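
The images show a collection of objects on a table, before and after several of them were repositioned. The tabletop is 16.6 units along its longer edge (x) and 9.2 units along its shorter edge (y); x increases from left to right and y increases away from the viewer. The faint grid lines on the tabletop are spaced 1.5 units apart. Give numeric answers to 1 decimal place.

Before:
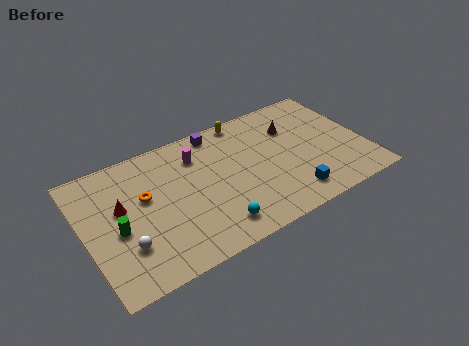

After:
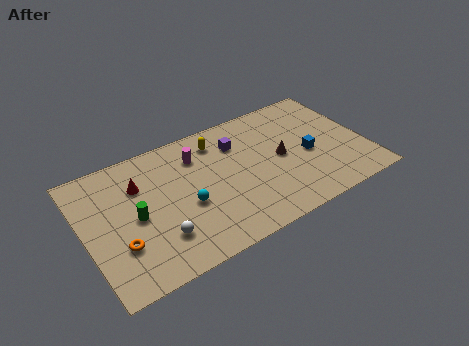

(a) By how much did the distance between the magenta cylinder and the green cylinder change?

-1.1

Before: roughly 5.9 units apart; after: 4.8. That's 1.1 units closer together.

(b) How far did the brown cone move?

2.1

The brown cone was near (12.6, 6.5) before and (11.6, 4.6) after, so it travelled √(1.0² + 1.9²) ≈ 2.1 units.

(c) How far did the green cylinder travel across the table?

1.2

The green cylinder moved from about (1.8, 4.0) to (2.9, 4.4), a distance of √(1.1² + 0.4²) ≈ 1.2.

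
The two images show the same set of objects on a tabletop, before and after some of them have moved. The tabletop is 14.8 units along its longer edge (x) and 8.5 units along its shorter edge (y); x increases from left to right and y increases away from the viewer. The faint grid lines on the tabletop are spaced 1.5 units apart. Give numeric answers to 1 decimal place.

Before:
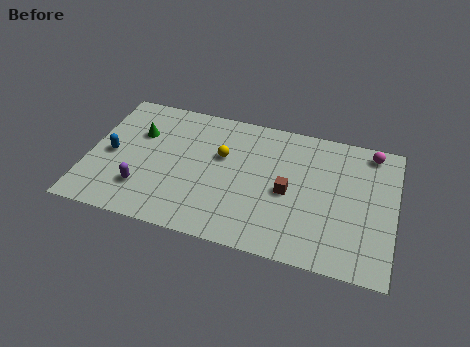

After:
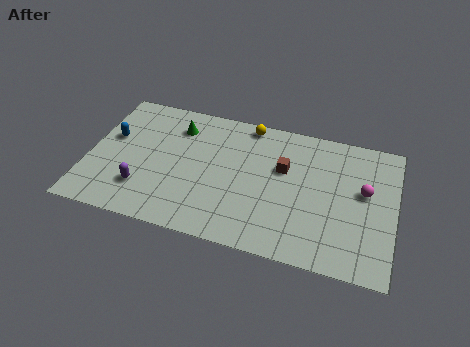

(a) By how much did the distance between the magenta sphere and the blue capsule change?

-0.6

The distance was about 12.9 in the first image and 12.3 in the second, so they moved 0.6 units closer together.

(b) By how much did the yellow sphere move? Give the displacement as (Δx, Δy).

(1.1, 2.4)

The yellow sphere started near (6.4, 5.3) and ended near (7.5, 7.7).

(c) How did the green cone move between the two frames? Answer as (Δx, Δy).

(1.8, 0.9)

The green cone started near (2.3, 5.7) and ended near (4.1, 6.6).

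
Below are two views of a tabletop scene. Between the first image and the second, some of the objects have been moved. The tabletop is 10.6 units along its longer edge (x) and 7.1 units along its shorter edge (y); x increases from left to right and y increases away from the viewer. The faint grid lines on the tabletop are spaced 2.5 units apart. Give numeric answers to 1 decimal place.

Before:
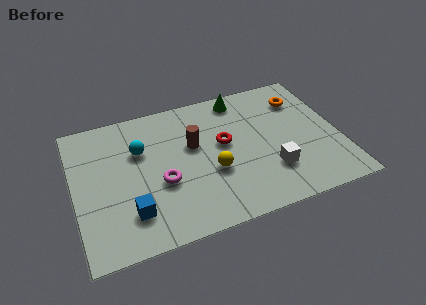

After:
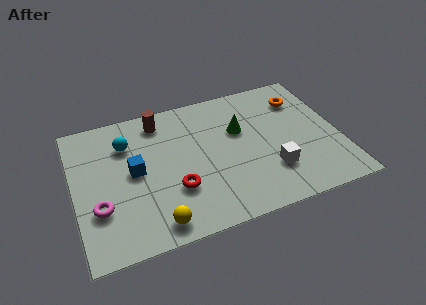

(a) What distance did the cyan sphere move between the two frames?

0.7

The cyan sphere moved from about (2.7, 4.7) to (2.2, 5.2), a distance of √(0.5² + 0.5²) ≈ 0.7.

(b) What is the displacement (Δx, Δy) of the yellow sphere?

(-2.4, -1.8)

The yellow sphere was at about (5.4, 2.7) and moved to about (3.0, 0.9).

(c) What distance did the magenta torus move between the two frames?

2.5

From (3.4, 2.8) to (0.9, 2.3), the magenta torus covered √(2.5² + 0.5²) ≈ 2.5 units.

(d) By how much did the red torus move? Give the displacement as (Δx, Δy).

(-2.1, -1.7)

The red torus was at about (6.0, 4.0) and moved to about (3.9, 2.3).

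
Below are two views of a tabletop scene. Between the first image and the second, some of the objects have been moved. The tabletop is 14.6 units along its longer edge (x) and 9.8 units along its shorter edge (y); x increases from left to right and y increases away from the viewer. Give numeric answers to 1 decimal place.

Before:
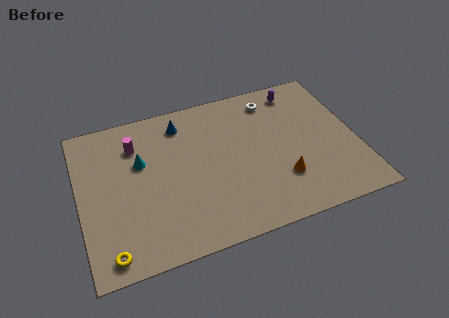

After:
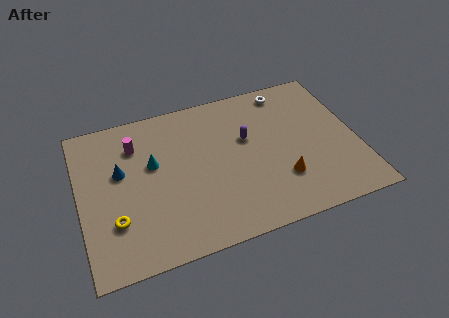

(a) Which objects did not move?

the magenta cylinder and the orange cone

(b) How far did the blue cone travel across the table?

4.0

The blue cone moved from about (5.6, 8.1) to (2.2, 5.9), a distance of √(3.4² + 2.2²) ≈ 4.0.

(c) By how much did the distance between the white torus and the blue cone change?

+4.6

The distance was about 4.9 in the first image and 9.5 in the second, so they moved 4.6 units further apart.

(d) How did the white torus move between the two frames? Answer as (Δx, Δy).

(0.8, 0.4)

The white torus was at about (10.5, 8.2) and moved to about (11.3, 8.6).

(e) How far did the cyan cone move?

0.7

From (3.3, 6.2) to (3.9, 5.9), the cyan cone covered √(0.6² + 0.3²) ≈ 0.7 units.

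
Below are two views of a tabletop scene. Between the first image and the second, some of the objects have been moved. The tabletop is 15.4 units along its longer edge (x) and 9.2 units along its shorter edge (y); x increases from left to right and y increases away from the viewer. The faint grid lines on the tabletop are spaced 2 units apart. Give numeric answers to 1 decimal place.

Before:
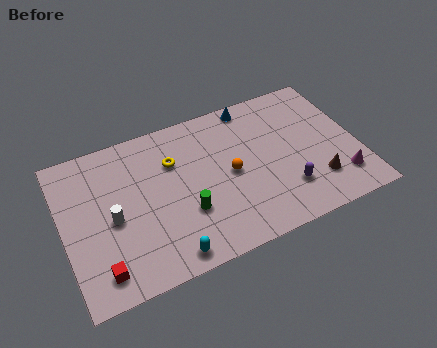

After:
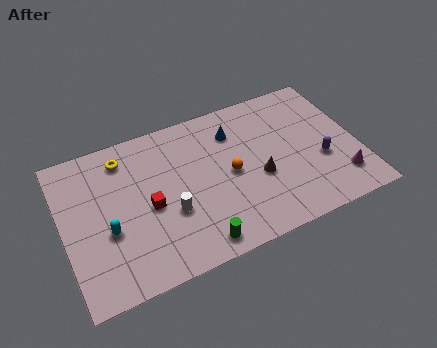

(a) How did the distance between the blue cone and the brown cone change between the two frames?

-3.2

They were about 6.6 units apart before and 3.4 after — 3.2 units closer together.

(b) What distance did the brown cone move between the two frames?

3.2

The brown cone moved from about (13.0, 2.3) to (10.1, 3.7), a distance of √(2.9² + 1.4²) ≈ 3.2.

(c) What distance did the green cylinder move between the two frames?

2.0

From (6.2, 3.1) to (6.5, 1.1), the green cylinder covered √(0.3² + 2.0²) ≈ 2.0 units.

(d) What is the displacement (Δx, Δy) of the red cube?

(2.8, 2.7)

The red cube started near (1.6, 1.5) and ended near (4.4, 4.2).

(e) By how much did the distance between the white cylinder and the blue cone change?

-3.6

They were about 8.8 units apart before and 5.2 after — 3.6 units closer together.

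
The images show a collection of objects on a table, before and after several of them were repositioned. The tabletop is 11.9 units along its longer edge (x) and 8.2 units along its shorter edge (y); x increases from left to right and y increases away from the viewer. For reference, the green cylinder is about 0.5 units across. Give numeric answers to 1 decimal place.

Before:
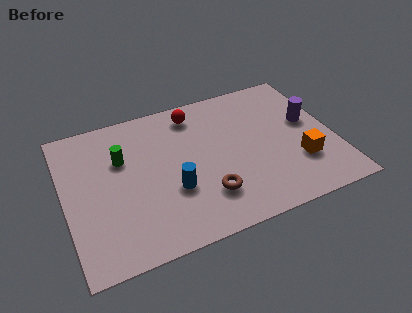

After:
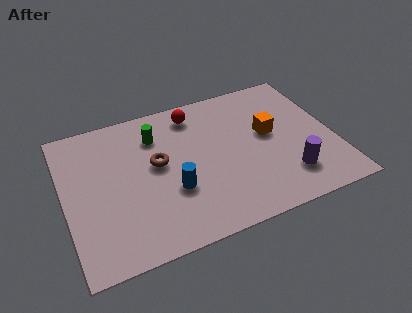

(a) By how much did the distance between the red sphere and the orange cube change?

-2.2

The distance was about 6.1 in the first image and 3.9 in the second, so they moved 2.2 units closer together.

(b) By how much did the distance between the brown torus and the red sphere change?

-1.8

They were about 4.8 units apart before and 3.0 after — 1.8 units closer together.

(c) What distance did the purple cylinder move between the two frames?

3.1

The purple cylinder moved from about (10.9, 4.7) to (9.6, 1.9), a distance of √(1.3² + 2.8²) ≈ 3.1.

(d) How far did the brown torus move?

3.1

The brown torus moved from about (6.0, 2.1) to (4.1, 4.6), a distance of √(1.9² + 2.5²) ≈ 3.1.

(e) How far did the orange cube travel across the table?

2.4

The orange cube was near (10.2, 2.5) before and (9.1, 4.6) after, so it travelled √(1.1² + 2.1²) ≈ 2.4 units.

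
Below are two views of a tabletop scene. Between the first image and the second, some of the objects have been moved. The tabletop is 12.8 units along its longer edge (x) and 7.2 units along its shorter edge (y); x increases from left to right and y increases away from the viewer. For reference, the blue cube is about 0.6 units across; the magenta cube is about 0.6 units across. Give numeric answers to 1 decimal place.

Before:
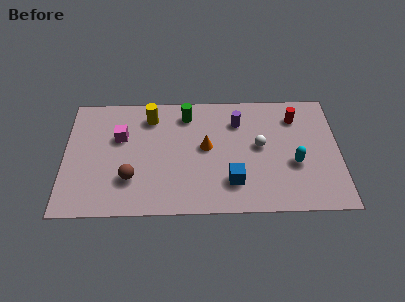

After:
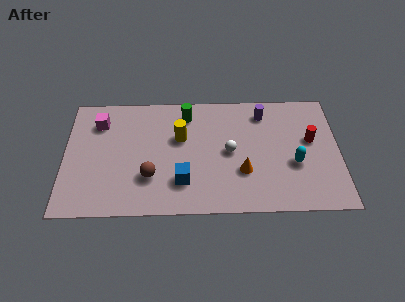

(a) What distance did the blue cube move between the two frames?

2.3

The blue cube moved from about (7.8, 1.8) to (5.5, 1.9), a distance of √(2.3² + 0.1²) ≈ 2.3.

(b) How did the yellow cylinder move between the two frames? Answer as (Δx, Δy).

(1.4, -1.3)

The yellow cylinder started near (4.0, 5.8) and ended near (5.4, 4.5).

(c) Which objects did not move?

the green cylinder and the cyan capsule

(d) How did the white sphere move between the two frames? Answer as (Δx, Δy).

(-1.4, -0.3)

The white sphere was at about (9.1, 3.9) and moved to about (7.7, 3.6).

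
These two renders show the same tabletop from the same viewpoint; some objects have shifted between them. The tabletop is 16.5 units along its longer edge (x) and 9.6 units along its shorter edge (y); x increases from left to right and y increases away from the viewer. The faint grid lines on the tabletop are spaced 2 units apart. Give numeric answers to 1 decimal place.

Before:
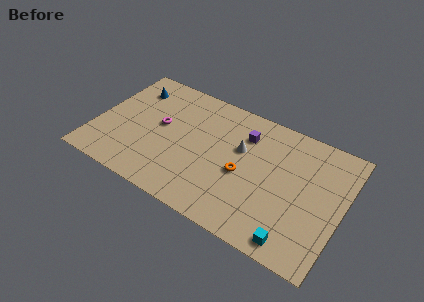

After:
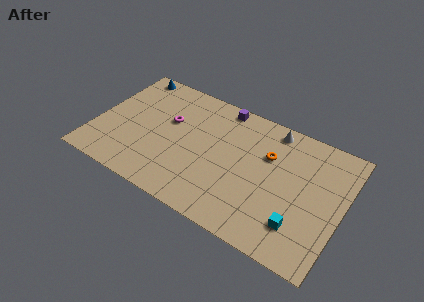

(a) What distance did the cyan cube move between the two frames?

1.2

The cyan cube moved from about (13.9, 1.1) to (14.0, 2.3), a distance of √(0.1² + 1.2²) ≈ 1.2.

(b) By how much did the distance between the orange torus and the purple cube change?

+1.2

The distance was about 3.0 in the first image and 4.2 in the second, so they moved 1.2 units further apart.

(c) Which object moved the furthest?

the white cone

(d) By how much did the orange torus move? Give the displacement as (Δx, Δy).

(1.4, 2.2)

The orange torus was at about (10.0, 4.2) and moved to about (11.4, 6.4).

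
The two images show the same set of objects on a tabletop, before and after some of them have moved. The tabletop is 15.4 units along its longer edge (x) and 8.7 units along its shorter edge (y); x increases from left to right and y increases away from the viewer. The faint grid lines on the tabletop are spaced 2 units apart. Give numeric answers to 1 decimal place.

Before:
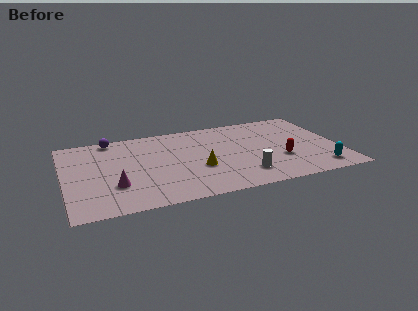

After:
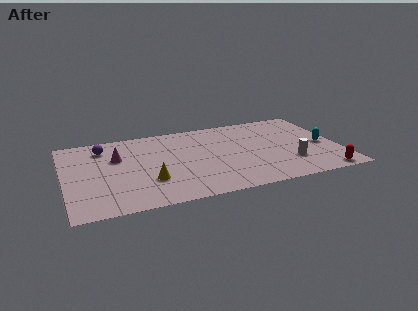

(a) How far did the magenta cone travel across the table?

3.0

The magenta cone was near (2.7, 2.7) before and (3.0, 5.7) after, so it travelled √(0.3² + 3.0²) ≈ 3.0 units.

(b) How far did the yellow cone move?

2.9

The yellow cone moved from about (7.4, 3.3) to (4.6, 2.7), a distance of √(2.8² + 0.6²) ≈ 2.9.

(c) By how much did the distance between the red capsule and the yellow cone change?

+5.2

They were about 4.6 units apart before and 9.8 after — 5.2 units further apart.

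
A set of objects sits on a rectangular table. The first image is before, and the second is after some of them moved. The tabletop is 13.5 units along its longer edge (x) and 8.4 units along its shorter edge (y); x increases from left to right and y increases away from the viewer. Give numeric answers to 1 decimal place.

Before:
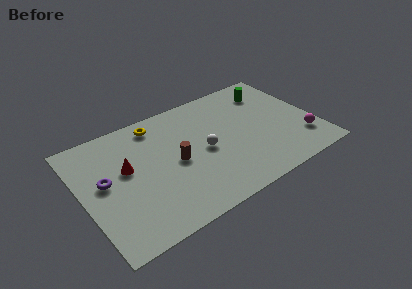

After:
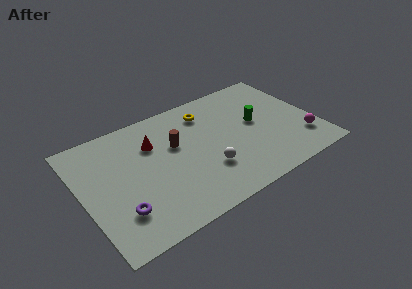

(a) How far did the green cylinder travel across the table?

2.3

From (11.4, 6.6) to (10.2, 4.6), the green cylinder covered √(1.2² + 2.0²) ≈ 2.3 units.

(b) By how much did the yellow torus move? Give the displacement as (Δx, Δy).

(2.9, -0.5)

The yellow torus started near (4.7, 7.2) and ended near (7.6, 6.7).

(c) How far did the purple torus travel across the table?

2.5

From (1.3, 4.6) to (1.8, 2.2), the purple torus covered √(0.5² + 2.4²) ≈ 2.5 units.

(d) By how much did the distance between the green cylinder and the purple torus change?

-1.6

The distance was about 10.3 in the first image and 8.7 in the second, so they moved 1.6 units closer together.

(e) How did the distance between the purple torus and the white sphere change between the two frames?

-0.6

They were about 5.7 units apart before and 5.1 after — 0.6 units closer together.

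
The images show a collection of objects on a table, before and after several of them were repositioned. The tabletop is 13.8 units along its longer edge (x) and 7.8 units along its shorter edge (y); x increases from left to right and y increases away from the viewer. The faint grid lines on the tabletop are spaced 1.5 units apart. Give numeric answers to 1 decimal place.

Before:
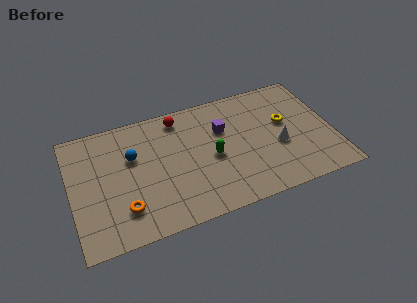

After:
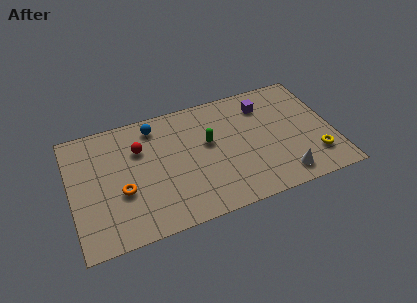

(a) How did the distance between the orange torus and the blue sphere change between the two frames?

+0.9

Before: roughly 3.2 units apart; after: 4.1. That's 0.9 units further apart.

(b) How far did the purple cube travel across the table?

2.5

The purple cube moved from about (8.1, 5.2) to (10.4, 6.1), a distance of √(2.3² + 0.9²) ≈ 2.5.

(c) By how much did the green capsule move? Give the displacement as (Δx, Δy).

(-0.1, 1.0)

The green capsule started near (7.4, 3.6) and ended near (7.3, 4.6).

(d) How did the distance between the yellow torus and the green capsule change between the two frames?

+1.9

They were about 4.1 units apart before and 6.0 after — 1.9 units further apart.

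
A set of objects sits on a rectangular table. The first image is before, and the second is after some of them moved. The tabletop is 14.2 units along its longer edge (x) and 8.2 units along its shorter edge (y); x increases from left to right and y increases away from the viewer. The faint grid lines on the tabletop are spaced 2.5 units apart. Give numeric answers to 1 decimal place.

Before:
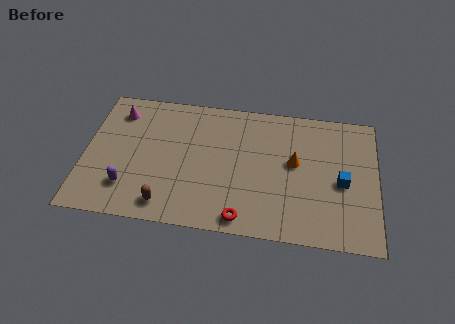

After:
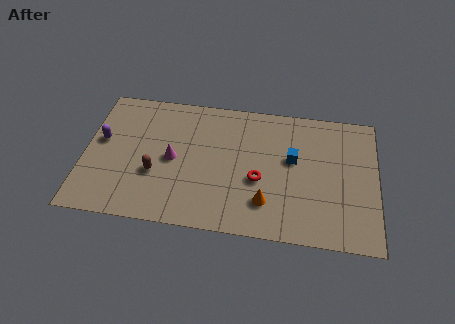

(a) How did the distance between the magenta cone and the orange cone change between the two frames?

-3.9

They were about 8.9 units apart before and 5.0 after — 3.9 units closer together.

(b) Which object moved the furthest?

the magenta cone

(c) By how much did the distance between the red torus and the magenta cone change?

-4.2

They were about 8.5 units apart before and 4.3 after — 4.2 units closer together.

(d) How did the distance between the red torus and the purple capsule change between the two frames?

+2.1

Before: roughly 5.7 units apart; after: 7.8. That's 2.1 units further apart.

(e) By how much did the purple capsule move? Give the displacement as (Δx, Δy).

(-1.4, 2.7)

The purple capsule started near (2.2, 2.0) and ended near (0.8, 4.7).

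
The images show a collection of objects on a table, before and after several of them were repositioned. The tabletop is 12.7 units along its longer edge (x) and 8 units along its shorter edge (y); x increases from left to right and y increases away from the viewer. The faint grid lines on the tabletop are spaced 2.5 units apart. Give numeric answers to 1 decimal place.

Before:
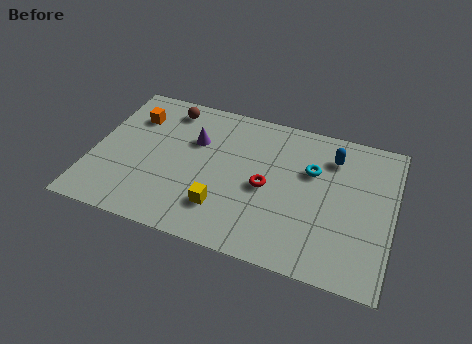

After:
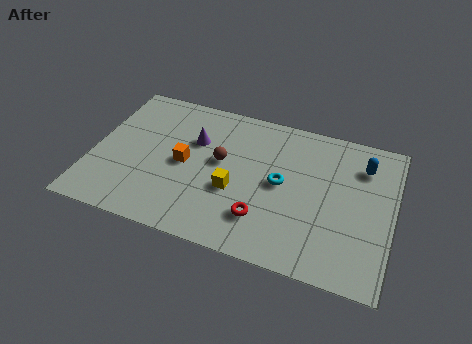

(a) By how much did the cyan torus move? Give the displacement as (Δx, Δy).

(-1.2, -1.1)

The cyan torus started near (9.2, 5.2) and ended near (8.0, 4.1).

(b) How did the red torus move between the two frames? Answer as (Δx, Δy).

(0.0, -1.7)

The red torus started near (7.4, 3.7) and ended near (7.4, 2.0).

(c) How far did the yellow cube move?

1.2

The yellow cube was near (5.7, 2.0) before and (6.1, 3.1) after, so it travelled √(0.4² + 1.1²) ≈ 1.2 units.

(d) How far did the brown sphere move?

3.4

The brown sphere was near (2.9, 6.8) before and (5.4, 4.5) after, so it travelled √(2.5² + 2.3²) ≈ 3.4 units.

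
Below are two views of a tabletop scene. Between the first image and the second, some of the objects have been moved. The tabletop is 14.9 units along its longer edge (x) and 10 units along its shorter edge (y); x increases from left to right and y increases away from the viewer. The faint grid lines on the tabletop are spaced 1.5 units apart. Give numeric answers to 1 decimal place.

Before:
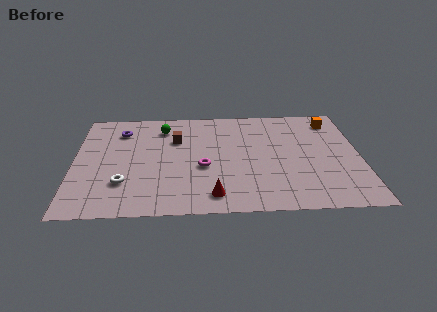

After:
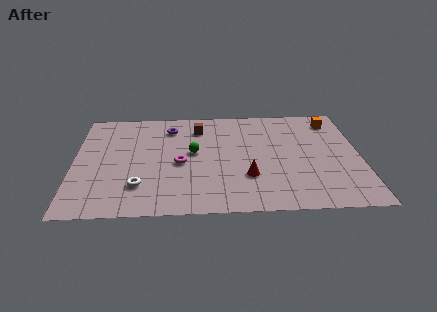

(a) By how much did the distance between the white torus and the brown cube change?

+1.4

Before: roughly 4.8 units apart; after: 6.2. That's 1.4 units further apart.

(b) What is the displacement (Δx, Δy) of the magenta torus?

(-1.2, 0.4)

From the two frames, the magenta torus sits at roughly (6.7, 4.1) before and (5.5, 4.5) after.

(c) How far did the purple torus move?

2.6

From (2.4, 7.8) to (5.0, 8.0), the purple torus covered √(2.6² + 0.2²) ≈ 2.6 units.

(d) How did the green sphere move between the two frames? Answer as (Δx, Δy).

(1.6, -2.5)

From the two frames, the green sphere sits at roughly (4.6, 8.0) before and (6.2, 5.5) after.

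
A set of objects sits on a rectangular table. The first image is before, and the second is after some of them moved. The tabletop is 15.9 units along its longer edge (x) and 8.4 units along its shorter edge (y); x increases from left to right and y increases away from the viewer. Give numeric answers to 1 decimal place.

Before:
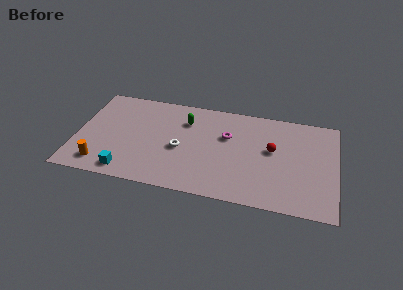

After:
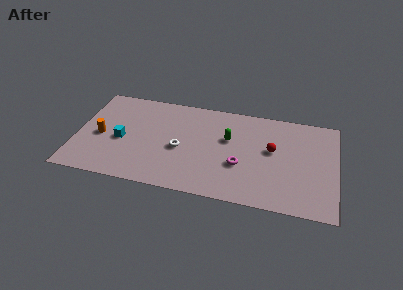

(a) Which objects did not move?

the red sphere and the white torus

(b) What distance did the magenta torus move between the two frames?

2.5

From (9.2, 5.4) to (10.1, 3.1), the magenta torus covered √(0.9² + 2.3²) ≈ 2.5 units.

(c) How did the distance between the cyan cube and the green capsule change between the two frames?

+0.6

Before: roughly 6.1 units apart; after: 6.7. That's 0.6 units further apart.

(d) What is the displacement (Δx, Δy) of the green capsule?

(2.7, -1.0)

From the two frames, the green capsule sits at roughly (6.6, 6.2) before and (9.3, 5.2) after.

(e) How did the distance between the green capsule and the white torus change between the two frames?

+0.8

The distance was about 2.5 in the first image and 3.3 in the second, so they moved 0.8 units further apart.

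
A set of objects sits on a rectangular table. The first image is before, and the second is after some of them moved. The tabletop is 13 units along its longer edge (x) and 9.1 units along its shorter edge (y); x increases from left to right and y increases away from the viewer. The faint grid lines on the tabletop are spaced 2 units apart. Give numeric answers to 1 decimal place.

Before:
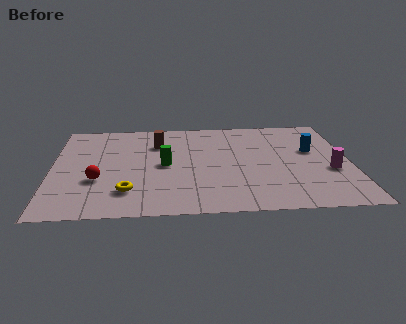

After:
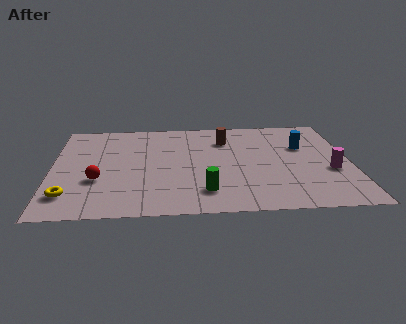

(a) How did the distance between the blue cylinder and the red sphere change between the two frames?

-0.3

They were about 9.7 units apart before and 9.4 after — 0.3 units closer together.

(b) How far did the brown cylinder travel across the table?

3.0

The brown cylinder moved from about (4.6, 6.6) to (7.6, 6.8), a distance of √(3.0² + 0.2²) ≈ 3.0.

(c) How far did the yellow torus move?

2.5

The yellow torus was near (3.3, 2.1) before and (0.8, 1.9) after, so it travelled √(2.5² + 0.2²) ≈ 2.5 units.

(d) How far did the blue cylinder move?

0.6

From (11.4, 5.5) to (11.0, 5.9), the blue cylinder covered √(0.4² + 0.4²) ≈ 0.6 units.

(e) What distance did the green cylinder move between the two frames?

3.1

From (4.9, 4.5) to (6.6, 1.9), the green cylinder covered √(1.7² + 2.6²) ≈ 3.1 units.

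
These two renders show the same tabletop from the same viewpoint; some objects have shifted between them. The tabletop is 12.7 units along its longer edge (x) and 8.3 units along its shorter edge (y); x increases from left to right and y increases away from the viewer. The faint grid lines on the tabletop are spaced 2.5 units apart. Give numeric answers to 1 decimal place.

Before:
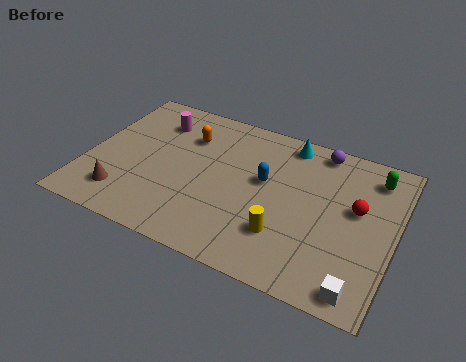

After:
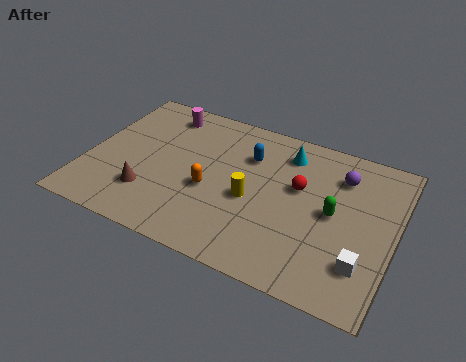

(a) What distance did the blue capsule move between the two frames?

1.4

The blue capsule was near (7.3, 4.8) before and (6.5, 5.9) after, so it travelled √(0.8² + 1.1²) ≈ 1.4 units.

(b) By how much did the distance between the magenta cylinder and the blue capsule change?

-1.1

Before: roughly 5.1 units apart; after: 4.0. That's 1.1 units closer together.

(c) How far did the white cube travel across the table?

1.2

The white cube moved from about (11.6, 0.9) to (11.6, 2.1), a distance of √(0.0² + 1.2²) ≈ 1.2.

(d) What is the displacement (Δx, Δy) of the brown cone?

(1.0, 0.5)

The brown cone was at about (1.8, 1.7) and moved to about (2.8, 2.2).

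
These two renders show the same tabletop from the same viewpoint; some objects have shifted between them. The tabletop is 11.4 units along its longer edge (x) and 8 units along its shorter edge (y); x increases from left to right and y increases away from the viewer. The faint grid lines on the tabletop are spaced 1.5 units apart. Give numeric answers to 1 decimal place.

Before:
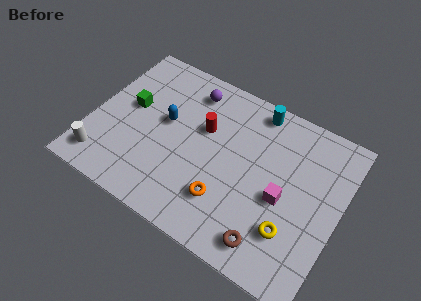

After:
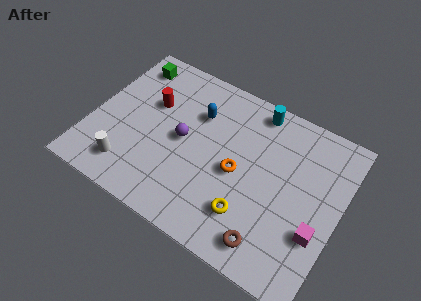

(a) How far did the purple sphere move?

2.6

The purple sphere was near (4.1, 6.6) before and (4.2, 4.0) after, so it travelled √(0.1² + 2.6²) ≈ 2.6 units.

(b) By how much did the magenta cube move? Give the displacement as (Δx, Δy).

(1.7, -0.8)

The magenta cube was at about (8.9, 3.5) and moved to about (10.6, 2.7).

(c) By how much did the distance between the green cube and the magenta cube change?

+2.8

Before: roughly 7.4 units apart; after: 10.2. That's 2.8 units further apart.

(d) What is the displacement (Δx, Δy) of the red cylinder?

(-2.5, 0.1)

From the two frames, the red cylinder sits at roughly (5.0, 5.0) before and (2.5, 5.1) after.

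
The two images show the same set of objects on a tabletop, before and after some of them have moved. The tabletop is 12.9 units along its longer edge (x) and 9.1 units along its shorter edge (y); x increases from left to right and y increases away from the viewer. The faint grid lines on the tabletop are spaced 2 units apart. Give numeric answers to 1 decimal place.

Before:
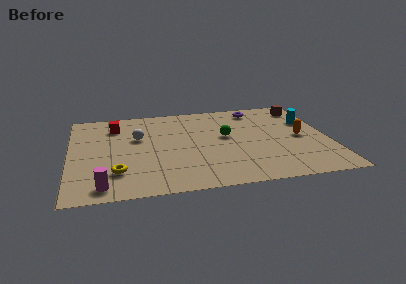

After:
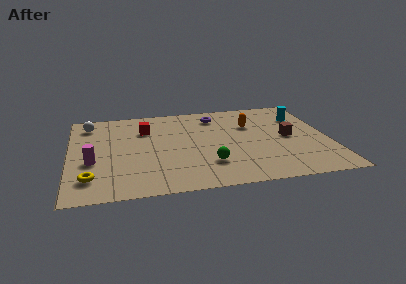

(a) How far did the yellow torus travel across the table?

1.4

The yellow torus was near (2.3, 2.3) before and (1.0, 1.9) after, so it travelled √(1.3² + 0.4²) ≈ 1.4 units.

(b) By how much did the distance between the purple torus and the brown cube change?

+2.1

They were about 2.4 units apart before and 4.5 after — 2.1 units further apart.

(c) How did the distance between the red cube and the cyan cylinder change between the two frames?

-1.9

They were about 9.8 units apart before and 7.9 after — 1.9 units closer together.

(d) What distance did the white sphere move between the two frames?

3.0

From (3.4, 5.7) to (1.0, 7.5), the white sphere covered √(2.4² + 1.8²) ≈ 3.0 units.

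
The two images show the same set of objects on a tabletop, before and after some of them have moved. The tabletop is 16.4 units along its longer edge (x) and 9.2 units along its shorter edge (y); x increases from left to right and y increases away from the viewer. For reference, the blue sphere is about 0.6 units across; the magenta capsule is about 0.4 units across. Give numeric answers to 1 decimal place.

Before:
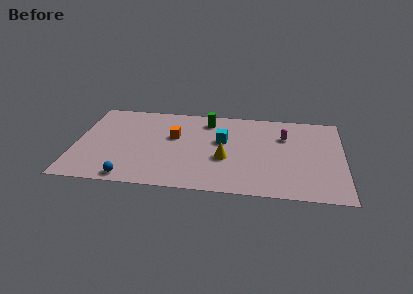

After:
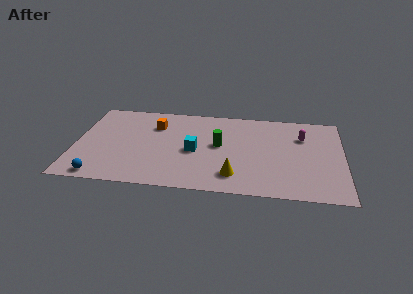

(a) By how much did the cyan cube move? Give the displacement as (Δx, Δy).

(-1.7, -1.3)

From the two frames, the cyan cube sits at roughly (9.0, 5.5) before and (7.3, 4.2) after.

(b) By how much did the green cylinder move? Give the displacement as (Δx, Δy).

(0.8, -2.6)

From the two frames, the green cylinder sits at roughly (8.0, 7.6) before and (8.8, 5.0) after.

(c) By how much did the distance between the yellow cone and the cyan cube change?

+1.5

The distance was about 1.9 in the first image and 3.4 in the second, so they moved 1.5 units further apart.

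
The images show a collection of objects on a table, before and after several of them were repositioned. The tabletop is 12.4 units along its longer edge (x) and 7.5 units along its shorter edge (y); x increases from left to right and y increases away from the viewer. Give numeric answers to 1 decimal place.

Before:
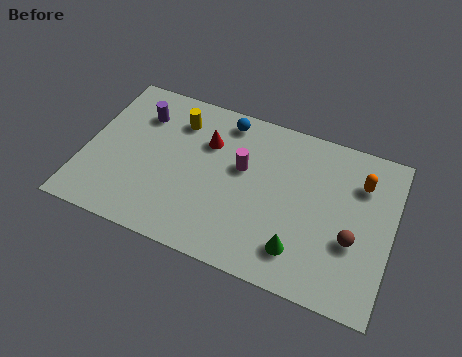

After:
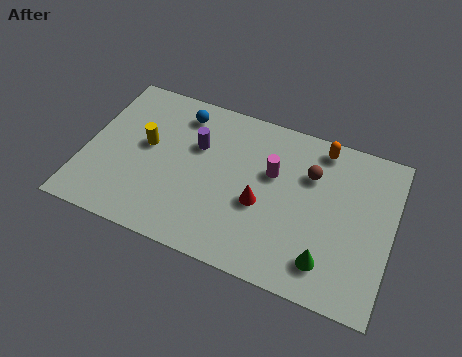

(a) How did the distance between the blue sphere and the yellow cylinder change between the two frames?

+0.3

They were about 2.0 units apart before and 2.3 after — 0.3 units further apart.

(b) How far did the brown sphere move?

3.1

From (10.9, 2.8) to (9.0, 5.2), the brown sphere covered √(1.9² + 2.4²) ≈ 3.1 units.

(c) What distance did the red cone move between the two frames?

3.2

The red cone was near (4.8, 5.2) before and (7.2, 3.1) after, so it travelled √(2.4² + 2.1²) ≈ 3.2 units.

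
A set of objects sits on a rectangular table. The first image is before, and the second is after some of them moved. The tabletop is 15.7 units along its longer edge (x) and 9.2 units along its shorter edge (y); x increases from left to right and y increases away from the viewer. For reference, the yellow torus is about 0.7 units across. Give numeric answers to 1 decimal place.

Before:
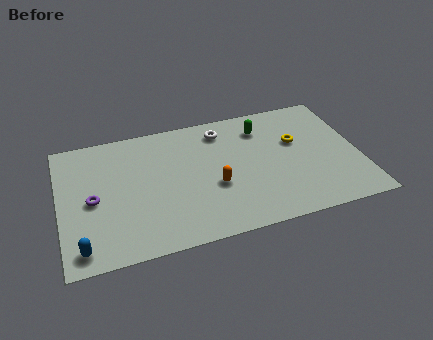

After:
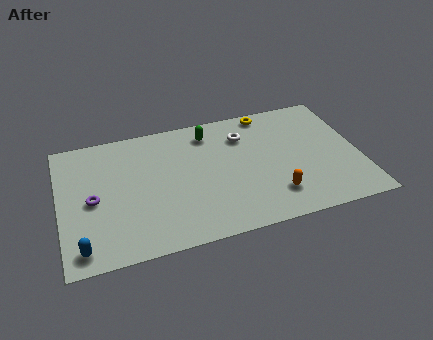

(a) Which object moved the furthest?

the orange capsule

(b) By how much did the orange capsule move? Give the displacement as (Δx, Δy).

(3.0, -1.5)

The orange capsule was at about (8.0, 3.6) and moved to about (11.0, 2.1).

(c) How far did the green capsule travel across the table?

2.8

From (10.8, 7.2) to (8.0, 7.6), the green capsule covered √(2.8² + 0.4²) ≈ 2.8 units.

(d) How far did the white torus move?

1.3

The white torus was near (8.7, 7.6) before and (9.8, 6.9) after, so it travelled √(1.1² + 0.7²) ≈ 1.3 units.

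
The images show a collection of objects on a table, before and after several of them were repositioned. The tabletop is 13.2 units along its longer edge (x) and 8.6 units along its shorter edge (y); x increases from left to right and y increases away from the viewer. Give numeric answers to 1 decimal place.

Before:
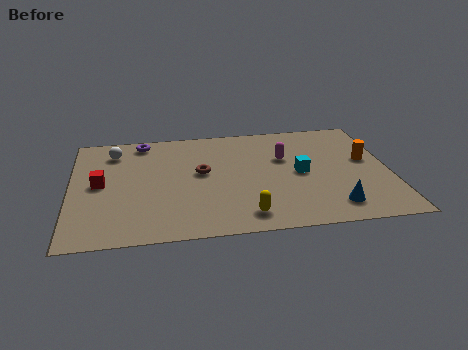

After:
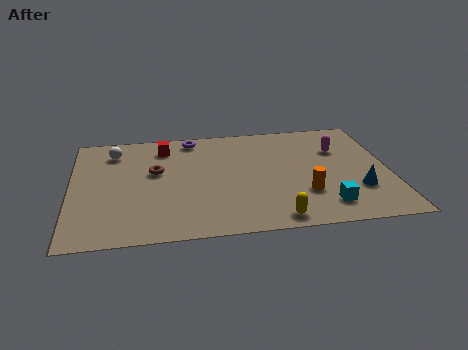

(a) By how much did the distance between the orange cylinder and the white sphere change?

-1.8

Before: roughly 10.7 units apart; after: 8.9. That's 1.8 units closer together.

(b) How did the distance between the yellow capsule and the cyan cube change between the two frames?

-1.6

Before: roughly 3.8 units apart; after: 2.2. That's 1.6 units closer together.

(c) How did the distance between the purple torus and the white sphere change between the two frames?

+2.0

The distance was about 1.4 in the first image and 3.4 in the second, so they moved 2.0 units further apart.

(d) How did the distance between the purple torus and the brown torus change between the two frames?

-0.7

The distance was about 3.7 in the first image and 3.0 in the second, so they moved 0.7 units closer together.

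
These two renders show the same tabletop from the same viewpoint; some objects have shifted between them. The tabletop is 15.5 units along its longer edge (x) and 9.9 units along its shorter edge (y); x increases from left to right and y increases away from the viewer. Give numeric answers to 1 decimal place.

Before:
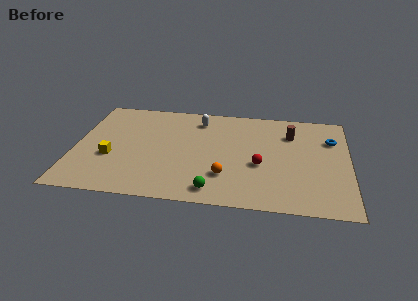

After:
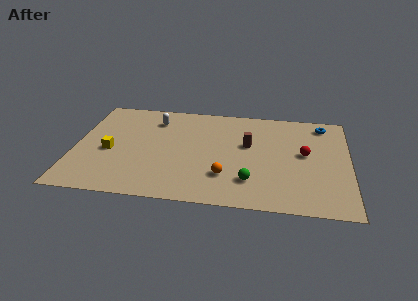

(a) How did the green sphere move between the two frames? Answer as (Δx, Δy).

(2.0, 1.1)

The green sphere started near (8.0, 1.3) and ended near (10.0, 2.4).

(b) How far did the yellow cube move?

0.6

The yellow cube was near (2.1, 3.7) before and (2.0, 4.3) after, so it travelled √(0.1² + 0.6²) ≈ 0.6 units.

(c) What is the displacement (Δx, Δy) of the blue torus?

(-0.5, 1.5)

The blue torus started near (14.5, 7.0) and ended near (14.0, 8.5).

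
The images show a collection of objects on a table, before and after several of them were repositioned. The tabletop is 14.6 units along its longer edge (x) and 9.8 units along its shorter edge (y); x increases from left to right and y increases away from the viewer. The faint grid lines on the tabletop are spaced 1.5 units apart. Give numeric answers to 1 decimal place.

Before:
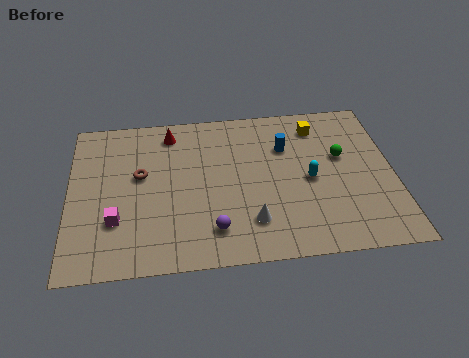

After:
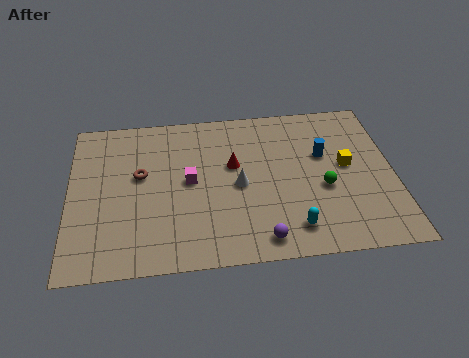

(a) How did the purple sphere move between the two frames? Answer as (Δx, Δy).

(2.1, -0.8)

The purple sphere started near (6.4, 2.0) and ended near (8.5, 1.2).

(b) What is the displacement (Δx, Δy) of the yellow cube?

(1.2, -2.7)

The yellow cube started near (11.3, 8.0) and ended near (12.5, 5.3).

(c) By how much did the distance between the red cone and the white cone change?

-5.6

The distance was about 6.9 in the first image and 1.3 in the second, so they moved 5.6 units closer together.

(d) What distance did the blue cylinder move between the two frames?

1.8

From (9.8, 6.8) to (11.5, 6.1), the blue cylinder covered √(1.7² + 0.7²) ≈ 1.8 units.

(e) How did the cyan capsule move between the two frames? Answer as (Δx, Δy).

(-0.9, -2.9)

The cyan capsule was at about (10.8, 4.6) and moved to about (9.9, 1.7).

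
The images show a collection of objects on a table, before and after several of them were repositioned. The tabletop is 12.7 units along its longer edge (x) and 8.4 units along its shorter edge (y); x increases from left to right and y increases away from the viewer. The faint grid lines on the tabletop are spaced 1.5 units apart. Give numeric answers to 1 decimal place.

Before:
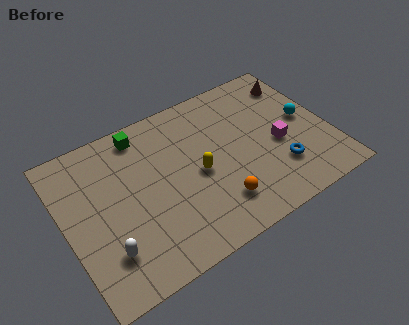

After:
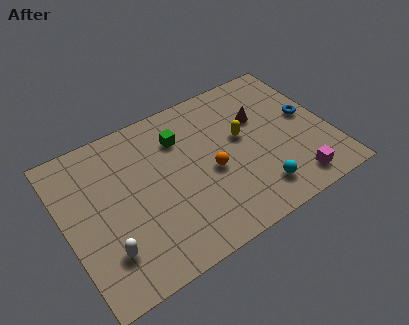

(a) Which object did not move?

the white capsule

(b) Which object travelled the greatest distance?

the cyan sphere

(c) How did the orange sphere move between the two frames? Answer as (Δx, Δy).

(0.0, 1.8)

The orange sphere started near (6.9, 1.9) and ended near (6.9, 3.7).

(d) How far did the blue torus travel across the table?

2.8

From (10.0, 2.3) to (11.8, 4.5), the blue torus covered √(1.8² + 2.2²) ≈ 2.8 units.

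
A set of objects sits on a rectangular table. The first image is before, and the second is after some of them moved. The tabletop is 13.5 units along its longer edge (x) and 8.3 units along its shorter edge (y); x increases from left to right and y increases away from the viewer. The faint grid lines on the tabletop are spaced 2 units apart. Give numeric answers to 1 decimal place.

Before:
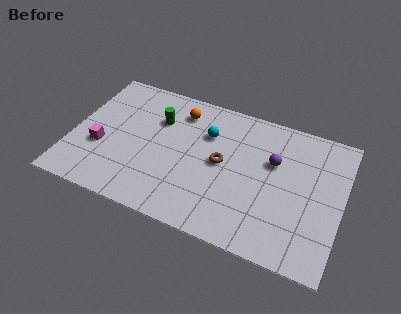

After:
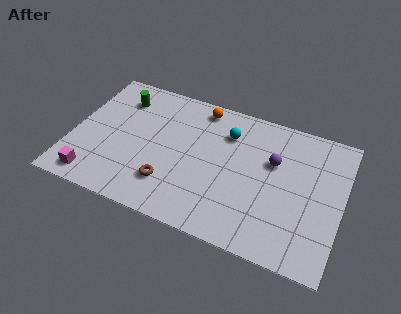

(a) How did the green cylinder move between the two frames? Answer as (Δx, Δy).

(-2.0, 0.7)

From the two frames, the green cylinder sits at roughly (4.1, 5.8) before and (2.1, 6.5) after.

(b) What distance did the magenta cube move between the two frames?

2.0

The magenta cube moved from about (1.5, 3.1) to (1.4, 1.1), a distance of √(0.1² + 2.0²) ≈ 2.0.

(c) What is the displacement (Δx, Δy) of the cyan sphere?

(1.0, 0.4)

The cyan sphere started near (6.6, 5.8) and ended near (7.6, 6.2).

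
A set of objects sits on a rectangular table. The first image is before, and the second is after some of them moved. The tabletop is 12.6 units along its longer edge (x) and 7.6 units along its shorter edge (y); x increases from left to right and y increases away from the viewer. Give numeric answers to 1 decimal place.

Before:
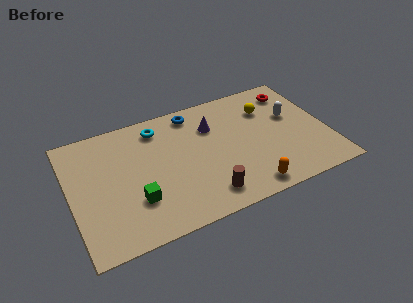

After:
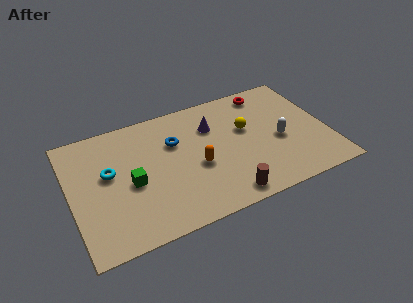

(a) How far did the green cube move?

1.1

The green cube moved from about (3.0, 2.3) to (2.9, 3.4), a distance of √(0.1² + 1.1²) ≈ 1.1.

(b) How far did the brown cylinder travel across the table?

1.0

From (6.3, 1.3) to (7.2, 0.9), the brown cylinder covered √(0.9² + 0.4²) ≈ 1.0 units.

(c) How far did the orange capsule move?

3.2

The orange capsule was near (8.3, 0.9) before and (6.1, 3.2) after, so it travelled √(2.2² + 2.3²) ≈ 3.2 units.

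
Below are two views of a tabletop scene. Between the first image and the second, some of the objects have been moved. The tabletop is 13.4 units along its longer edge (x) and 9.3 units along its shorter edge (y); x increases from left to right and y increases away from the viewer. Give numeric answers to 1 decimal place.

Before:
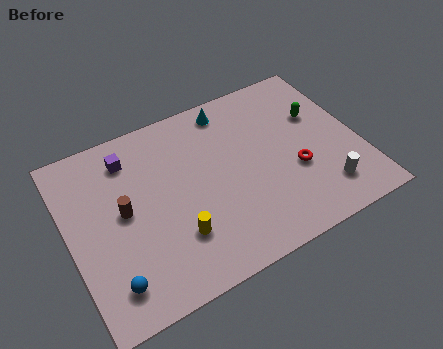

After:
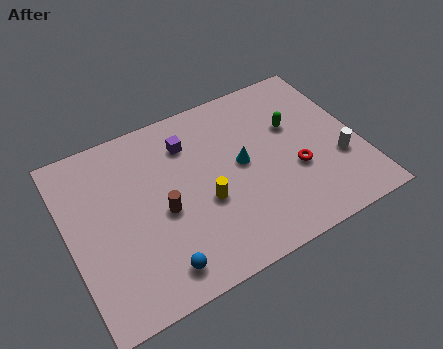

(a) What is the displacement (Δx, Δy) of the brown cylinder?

(1.7, -0.8)

The brown cylinder started near (2.5, 4.9) and ended near (4.2, 4.1).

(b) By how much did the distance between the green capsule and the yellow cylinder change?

-3.0

Before: roughly 8.0 units apart; after: 5.0. That's 3.0 units closer together.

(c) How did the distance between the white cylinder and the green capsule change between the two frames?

-0.9

Before: roughly 4.1 units apart; after: 3.2. That's 0.9 units closer together.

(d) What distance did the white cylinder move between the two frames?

1.6

The white cylinder was near (11.4, 1.9) before and (12.3, 3.2) after, so it travelled √(0.9² + 1.3²) ≈ 1.6 units.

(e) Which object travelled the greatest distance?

the cyan cone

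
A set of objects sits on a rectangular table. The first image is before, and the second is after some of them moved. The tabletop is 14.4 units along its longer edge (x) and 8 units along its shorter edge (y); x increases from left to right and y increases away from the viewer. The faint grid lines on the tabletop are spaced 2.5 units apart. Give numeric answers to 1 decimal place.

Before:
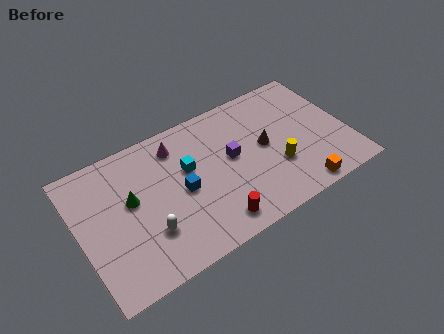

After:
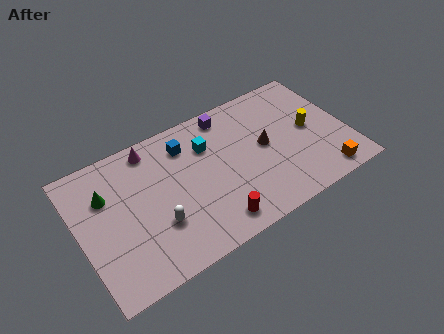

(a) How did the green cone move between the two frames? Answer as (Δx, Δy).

(-1.2, 0.9)

From the two frames, the green cone sits at roughly (2.8, 4.6) before and (1.6, 5.5) after.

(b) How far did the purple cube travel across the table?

2.6

The purple cube was near (8.2, 4.4) before and (8.4, 7.0) after, so it travelled √(0.2² + 2.6²) ≈ 2.6 units.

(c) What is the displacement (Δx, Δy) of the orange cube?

(1.4, 0.2)

From the two frames, the orange cube sits at roughly (11.3, 0.8) before and (12.7, 1.0) after.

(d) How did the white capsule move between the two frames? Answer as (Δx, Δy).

(0.5, 0.2)

The white capsule started near (3.4, 2.4) and ended near (3.9, 2.6).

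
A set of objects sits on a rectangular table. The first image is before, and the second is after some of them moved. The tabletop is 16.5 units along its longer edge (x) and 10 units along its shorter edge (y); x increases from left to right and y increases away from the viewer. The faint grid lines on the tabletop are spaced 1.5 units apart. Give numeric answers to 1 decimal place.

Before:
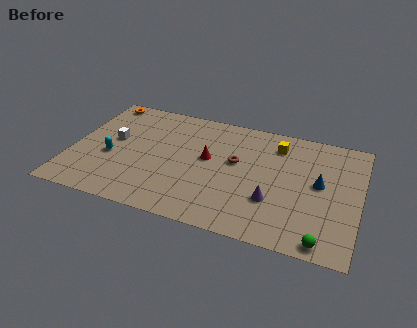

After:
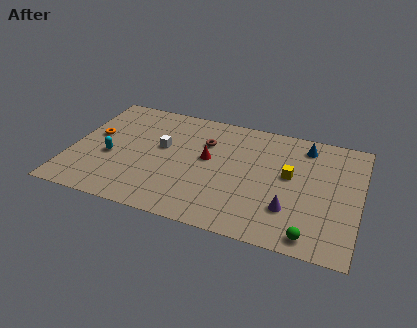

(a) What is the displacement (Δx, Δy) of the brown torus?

(-1.9, 1.2)

The brown torus was at about (9.4, 5.8) and moved to about (7.5, 7.0).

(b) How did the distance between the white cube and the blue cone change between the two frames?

-3.4

Before: roughly 11.9 units apart; after: 8.5. That's 3.4 units closer together.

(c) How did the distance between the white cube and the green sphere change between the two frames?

-3.2

Before: roughly 13.3 units apart; after: 10.1. That's 3.2 units closer together.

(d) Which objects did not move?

the cyan capsule and the red cone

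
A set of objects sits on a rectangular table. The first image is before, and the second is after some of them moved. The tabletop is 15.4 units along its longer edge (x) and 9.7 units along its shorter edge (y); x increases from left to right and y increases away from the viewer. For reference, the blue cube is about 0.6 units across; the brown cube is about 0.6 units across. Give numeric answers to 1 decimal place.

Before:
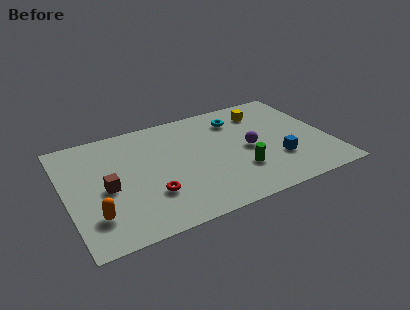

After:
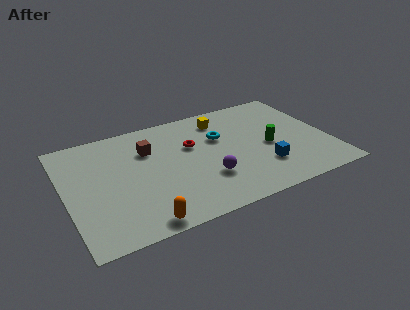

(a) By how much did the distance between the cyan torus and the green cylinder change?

-1.4

The distance was about 4.7 in the first image and 3.3 in the second, so they moved 1.4 units closer together.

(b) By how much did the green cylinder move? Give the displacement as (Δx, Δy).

(2.0, 1.5)

The green cylinder was at about (9.9, 2.9) and moved to about (11.9, 4.4).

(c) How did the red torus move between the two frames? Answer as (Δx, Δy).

(2.8, 3.3)

From the two frames, the red torus sits at roughly (4.7, 2.9) before and (7.5, 6.2) after.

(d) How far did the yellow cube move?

2.5

The yellow cube moved from about (12.0, 7.7) to (9.5, 7.9), a distance of √(2.5² + 0.2²) ≈ 2.5.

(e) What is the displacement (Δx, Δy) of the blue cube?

(-0.9, -0.3)

The blue cube was at about (12.2, 3.0) and moved to about (11.3, 2.7).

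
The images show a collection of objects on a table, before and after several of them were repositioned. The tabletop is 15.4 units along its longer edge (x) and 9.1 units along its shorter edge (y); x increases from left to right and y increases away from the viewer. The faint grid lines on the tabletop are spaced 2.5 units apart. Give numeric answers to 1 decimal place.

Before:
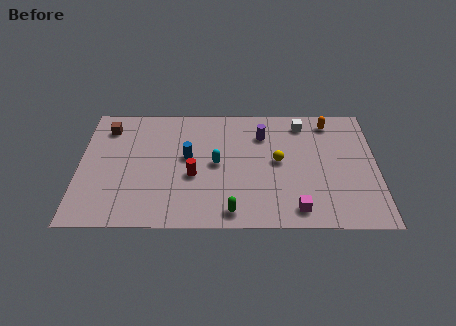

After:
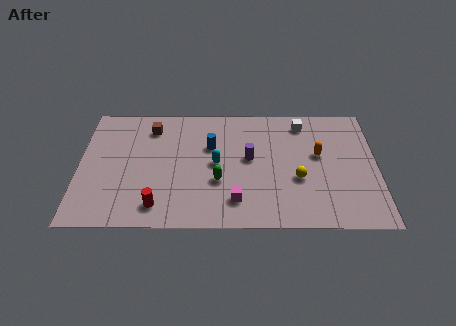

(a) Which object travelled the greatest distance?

the magenta cube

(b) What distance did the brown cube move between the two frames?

2.3

The brown cube moved from about (1.4, 7.3) to (3.7, 7.3), a distance of √(2.3² + 0.0²) ≈ 2.3.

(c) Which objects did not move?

the cyan capsule and the white cube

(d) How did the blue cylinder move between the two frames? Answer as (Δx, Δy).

(1.2, 0.8)

The blue cylinder was at about (5.6, 5.1) and moved to about (6.8, 5.9).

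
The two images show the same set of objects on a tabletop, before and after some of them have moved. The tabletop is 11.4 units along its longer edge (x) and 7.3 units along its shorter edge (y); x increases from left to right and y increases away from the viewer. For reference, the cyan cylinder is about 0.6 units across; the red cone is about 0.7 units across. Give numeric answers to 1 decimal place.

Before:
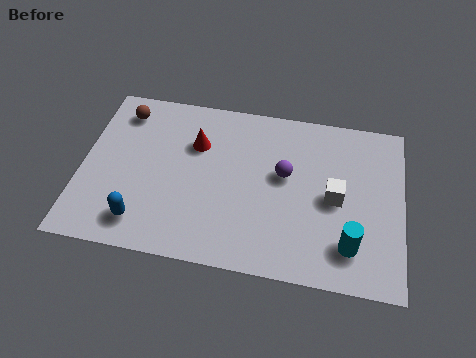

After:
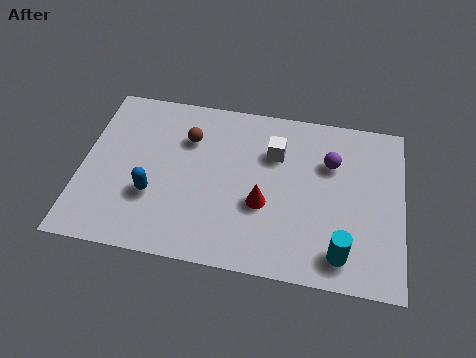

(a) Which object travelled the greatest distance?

the red cone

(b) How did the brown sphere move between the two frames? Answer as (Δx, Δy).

(2.4, -0.8)

The brown sphere was at about (1.3, 6.0) and moved to about (3.7, 5.2).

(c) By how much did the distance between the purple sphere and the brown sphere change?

-1.1

They were about 6.2 units apart before and 5.1 after — 1.1 units closer together.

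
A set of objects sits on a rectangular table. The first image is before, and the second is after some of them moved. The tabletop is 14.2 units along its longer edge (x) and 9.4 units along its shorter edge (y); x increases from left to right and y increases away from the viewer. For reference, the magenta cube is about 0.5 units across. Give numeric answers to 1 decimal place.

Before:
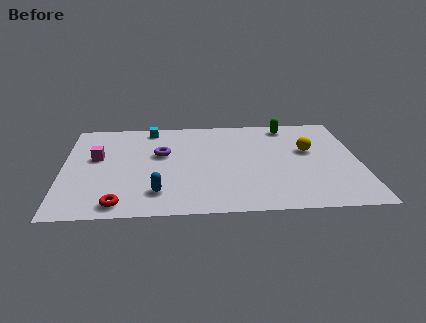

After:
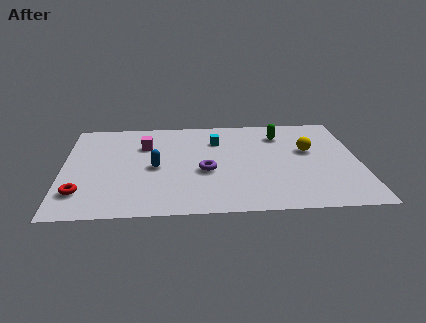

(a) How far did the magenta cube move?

2.5

The magenta cube was near (1.6, 5.5) before and (3.9, 6.6) after, so it travelled √(2.3² + 1.1²) ≈ 2.5 units.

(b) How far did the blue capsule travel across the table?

2.4

The blue capsule was near (4.5, 2.0) before and (4.4, 4.4) after, so it travelled √(0.1² + 2.4²) ≈ 2.4 units.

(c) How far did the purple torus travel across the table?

2.8

The purple torus was near (4.7, 5.7) before and (6.8, 3.9) after, so it travelled √(2.1² + 1.8²) ≈ 2.8 units.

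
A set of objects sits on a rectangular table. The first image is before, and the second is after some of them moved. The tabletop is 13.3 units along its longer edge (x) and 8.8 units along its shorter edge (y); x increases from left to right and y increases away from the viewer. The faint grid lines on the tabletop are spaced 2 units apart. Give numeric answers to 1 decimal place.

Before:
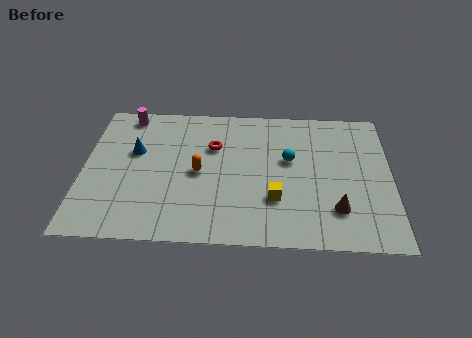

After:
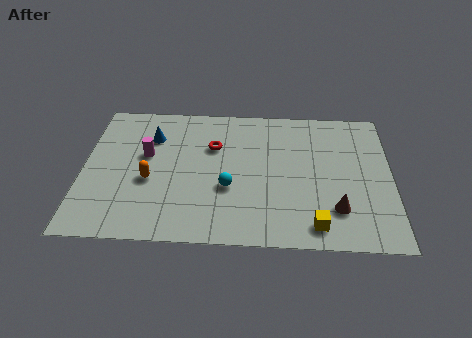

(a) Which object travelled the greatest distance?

the cyan sphere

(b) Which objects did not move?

the red torus and the brown cone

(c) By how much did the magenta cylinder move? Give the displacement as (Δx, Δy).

(0.9, -2.6)

From the two frames, the magenta cylinder sits at roughly (1.8, 7.8) before and (2.7, 5.2) after.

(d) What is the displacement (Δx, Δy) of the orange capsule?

(-2.1, -0.6)

The orange capsule started near (5.0, 4.2) and ended near (2.9, 3.6).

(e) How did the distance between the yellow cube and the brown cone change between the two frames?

-1.3

The distance was about 2.6 in the first image and 1.3 in the second, so they moved 1.3 units closer together.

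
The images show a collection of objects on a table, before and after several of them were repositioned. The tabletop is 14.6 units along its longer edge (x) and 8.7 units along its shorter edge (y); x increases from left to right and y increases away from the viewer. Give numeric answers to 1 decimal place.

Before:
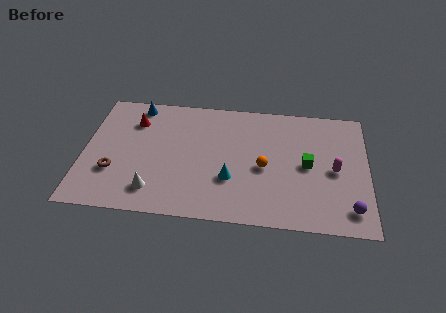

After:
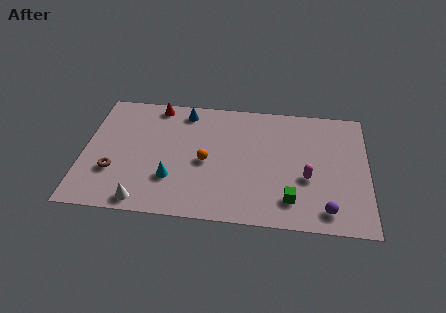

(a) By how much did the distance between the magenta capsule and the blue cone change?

-3.3

The distance was about 10.9 in the first image and 7.6 in the second, so they moved 3.3 units closer together.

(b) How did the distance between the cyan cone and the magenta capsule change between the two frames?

+1.5

The distance was about 5.4 in the first image and 6.9 in the second, so they moved 1.5 units further apart.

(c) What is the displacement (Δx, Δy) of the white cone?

(-0.5, -0.8)

The white cone started near (3.7, 1.7) and ended near (3.2, 0.9).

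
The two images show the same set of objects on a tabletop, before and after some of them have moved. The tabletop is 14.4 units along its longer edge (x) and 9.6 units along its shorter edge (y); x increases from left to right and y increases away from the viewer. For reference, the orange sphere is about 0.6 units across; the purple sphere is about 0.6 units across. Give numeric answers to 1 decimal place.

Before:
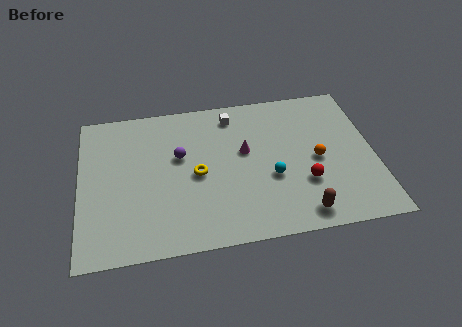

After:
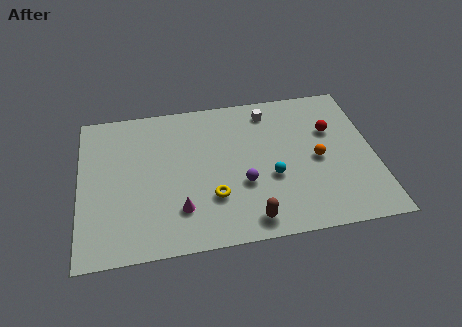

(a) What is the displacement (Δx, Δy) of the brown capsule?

(-2.5, 0.0)

The brown capsule started near (10.6, 1.2) and ended near (8.1, 1.2).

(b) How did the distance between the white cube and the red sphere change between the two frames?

-2.5

They were about 6.0 units apart before and 3.5 after — 2.5 units closer together.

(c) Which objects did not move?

the cyan sphere and the orange sphere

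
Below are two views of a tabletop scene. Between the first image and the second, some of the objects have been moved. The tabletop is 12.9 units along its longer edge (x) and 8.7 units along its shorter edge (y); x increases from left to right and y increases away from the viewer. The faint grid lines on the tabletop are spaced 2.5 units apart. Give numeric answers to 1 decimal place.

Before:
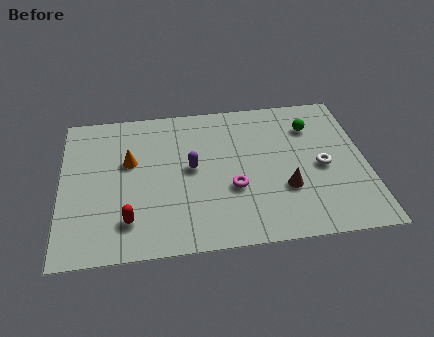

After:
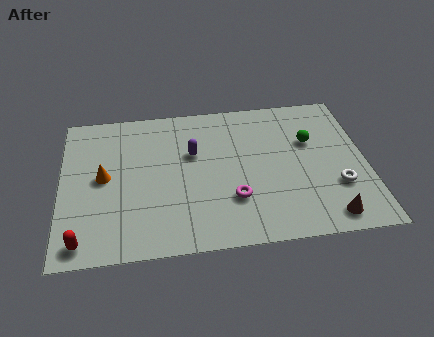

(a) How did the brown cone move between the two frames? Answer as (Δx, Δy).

(1.7, -1.8)

The brown cone was at about (9.4, 2.9) and moved to about (11.1, 1.1).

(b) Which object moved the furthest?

the brown cone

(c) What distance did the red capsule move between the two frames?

2.1

The red capsule moved from about (2.8, 1.9) to (0.9, 1.0), a distance of √(1.9² + 0.9²) ≈ 2.1.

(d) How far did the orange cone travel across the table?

1.4

The orange cone moved from about (2.9, 5.3) to (1.8, 4.5), a distance of √(1.1² + 0.8²) ≈ 1.4.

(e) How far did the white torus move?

1.3

The white torus moved from about (11.0, 4.0) to (11.6, 2.8), a distance of √(0.6² + 1.2²) ≈ 1.3.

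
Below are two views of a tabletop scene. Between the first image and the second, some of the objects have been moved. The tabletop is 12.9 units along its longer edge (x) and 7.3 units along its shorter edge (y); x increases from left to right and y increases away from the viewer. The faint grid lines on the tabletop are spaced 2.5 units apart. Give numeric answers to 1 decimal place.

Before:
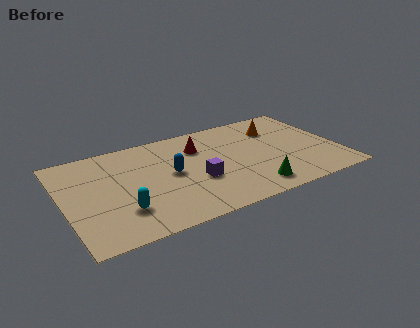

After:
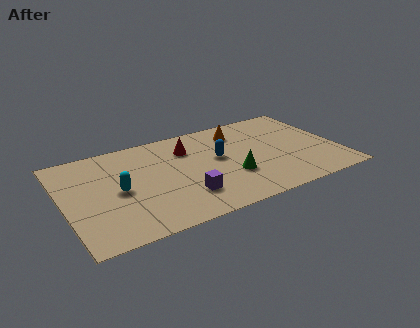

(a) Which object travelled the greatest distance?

the blue capsule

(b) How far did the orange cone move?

1.8

The orange cone was near (10.3, 5.4) before and (8.5, 5.8) after, so it travelled √(1.8² + 0.4²) ≈ 1.8 units.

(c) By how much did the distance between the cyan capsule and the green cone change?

-0.8

They were about 6.1 units apart before and 5.3 after — 0.8 units closer together.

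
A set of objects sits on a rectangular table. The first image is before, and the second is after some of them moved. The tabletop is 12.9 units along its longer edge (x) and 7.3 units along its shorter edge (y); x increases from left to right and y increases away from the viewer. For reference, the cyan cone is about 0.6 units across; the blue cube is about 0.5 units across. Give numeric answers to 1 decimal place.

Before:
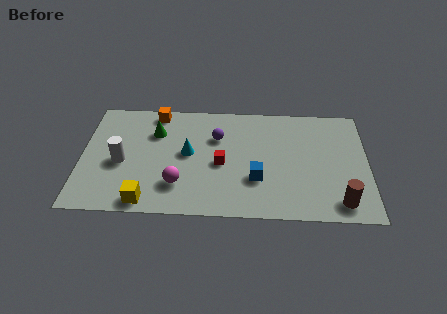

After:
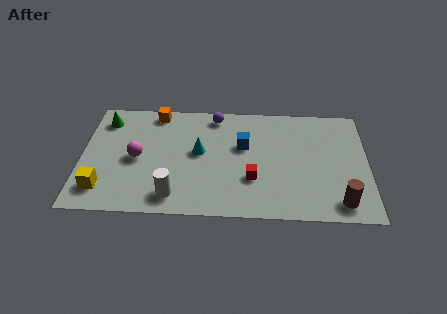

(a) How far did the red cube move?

1.7

The red cube moved from about (6.3, 3.3) to (7.7, 2.4), a distance of √(1.4² + 0.9²) ≈ 1.7.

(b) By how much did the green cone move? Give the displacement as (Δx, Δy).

(-2.3, 0.7)

The green cone was at about (3.3, 5.2) and moved to about (1.0, 5.9).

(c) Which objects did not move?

the orange cube and the brown cylinder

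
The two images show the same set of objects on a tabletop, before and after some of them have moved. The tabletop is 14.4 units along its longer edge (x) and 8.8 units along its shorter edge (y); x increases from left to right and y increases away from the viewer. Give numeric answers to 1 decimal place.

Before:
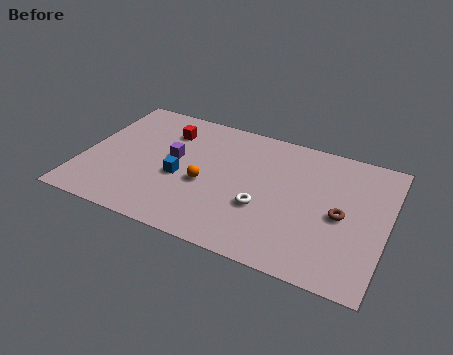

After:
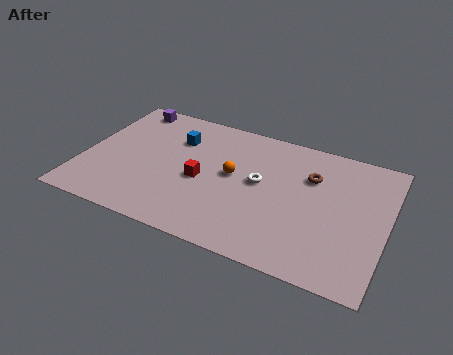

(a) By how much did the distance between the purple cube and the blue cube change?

+1.7

Before: roughly 1.3 units apart; after: 3.0. That's 1.7 units further apart.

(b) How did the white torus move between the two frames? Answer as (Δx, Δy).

(-0.3, 1.6)

The white torus was at about (8.7, 3.2) and moved to about (8.4, 4.8).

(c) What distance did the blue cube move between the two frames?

2.6

The blue cube was near (4.7, 3.7) before and (4.2, 6.3) after, so it travelled √(0.5² + 2.6²) ≈ 2.6 units.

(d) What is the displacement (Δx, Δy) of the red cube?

(2.0, -2.8)

From the two frames, the red cube sits at roughly (3.7, 6.7) before and (5.7, 3.9) after.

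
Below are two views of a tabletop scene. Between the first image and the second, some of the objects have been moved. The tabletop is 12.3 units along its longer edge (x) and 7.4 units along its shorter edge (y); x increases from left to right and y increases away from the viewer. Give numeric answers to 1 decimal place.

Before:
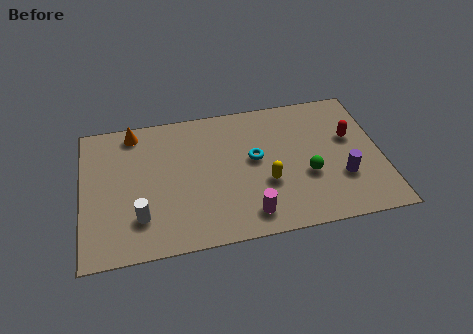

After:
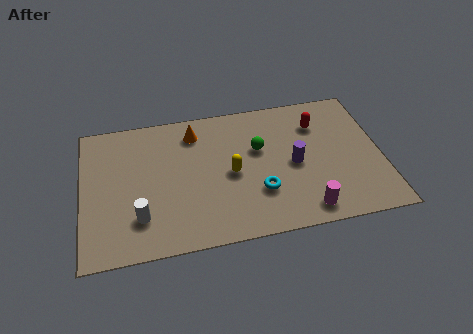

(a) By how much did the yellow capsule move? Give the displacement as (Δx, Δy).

(-1.4, 0.8)

The yellow capsule started near (7.5, 2.7) and ended near (6.1, 3.5).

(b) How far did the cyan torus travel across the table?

1.8

The cyan torus was near (7.1, 4.1) before and (7.2, 2.3) after, so it travelled √(0.1² + 1.8²) ≈ 1.8 units.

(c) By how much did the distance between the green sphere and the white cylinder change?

-1.3

The distance was about 7.0 in the first image and 5.7 in the second, so they moved 1.3 units closer together.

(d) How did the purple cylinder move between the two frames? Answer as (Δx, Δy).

(-1.9, 1.1)

From the two frames, the purple cylinder sits at roughly (10.6, 2.4) before and (8.7, 3.5) after.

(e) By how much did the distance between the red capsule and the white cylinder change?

-0.9

Before: roughly 9.2 units apart; after: 8.3. That's 0.9 units closer together.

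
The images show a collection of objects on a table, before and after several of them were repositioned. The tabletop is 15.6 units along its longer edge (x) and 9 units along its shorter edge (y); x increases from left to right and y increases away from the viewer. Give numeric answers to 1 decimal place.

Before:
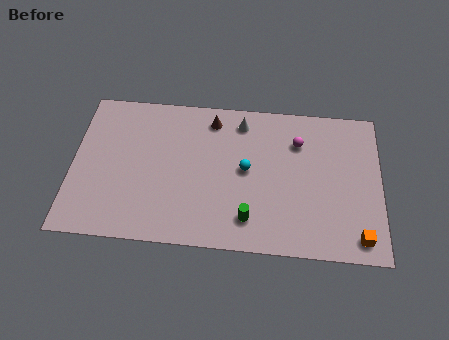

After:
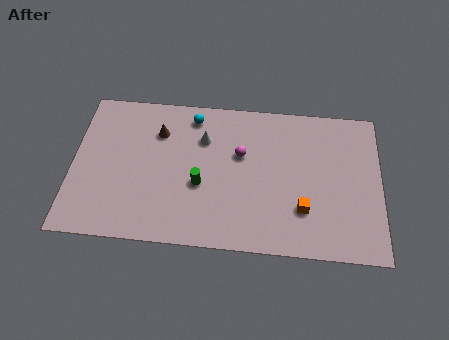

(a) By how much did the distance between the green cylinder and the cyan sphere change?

+1.2

They were about 2.9 units apart before and 4.1 after — 1.2 units further apart.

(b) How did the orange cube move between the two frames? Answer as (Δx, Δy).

(-2.8, 1.4)

From the two frames, the orange cube sits at roughly (14.5, 1.2) before and (11.7, 2.6) after.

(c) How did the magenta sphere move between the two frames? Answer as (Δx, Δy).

(-2.9, -1.0)

The magenta sphere was at about (11.4, 6.6) and moved to about (8.5, 5.6).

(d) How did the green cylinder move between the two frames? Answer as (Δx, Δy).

(-2.5, 1.8)

The green cylinder was at about (9.0, 1.8) and moved to about (6.5, 3.6).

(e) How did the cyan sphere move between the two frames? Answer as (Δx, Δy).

(-2.8, 3.0)

The cyan sphere started near (8.8, 4.7) and ended near (6.0, 7.7).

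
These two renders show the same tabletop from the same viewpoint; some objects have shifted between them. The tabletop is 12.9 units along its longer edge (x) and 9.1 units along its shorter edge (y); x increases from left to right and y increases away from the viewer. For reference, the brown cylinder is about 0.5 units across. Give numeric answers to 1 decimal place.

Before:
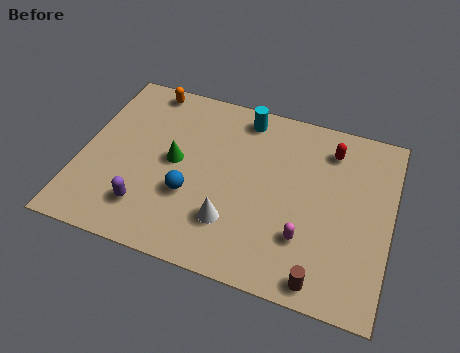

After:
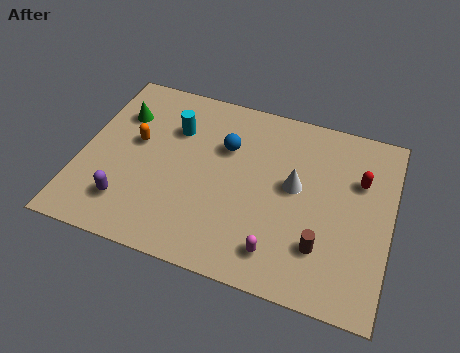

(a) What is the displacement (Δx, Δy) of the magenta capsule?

(-1.0, -1.0)

The magenta capsule started near (9.5, 2.6) and ended near (8.5, 1.6).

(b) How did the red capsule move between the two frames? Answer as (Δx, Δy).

(1.3, -1.2)

The red capsule was at about (10.2, 7.3) and moved to about (11.5, 6.1).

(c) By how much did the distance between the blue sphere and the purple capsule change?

+3.4

They were about 2.1 units apart before and 5.5 after — 3.4 units further apart.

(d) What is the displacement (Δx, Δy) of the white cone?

(2.4, 2.6)

The white cone started near (6.5, 2.4) and ended near (8.9, 5.0).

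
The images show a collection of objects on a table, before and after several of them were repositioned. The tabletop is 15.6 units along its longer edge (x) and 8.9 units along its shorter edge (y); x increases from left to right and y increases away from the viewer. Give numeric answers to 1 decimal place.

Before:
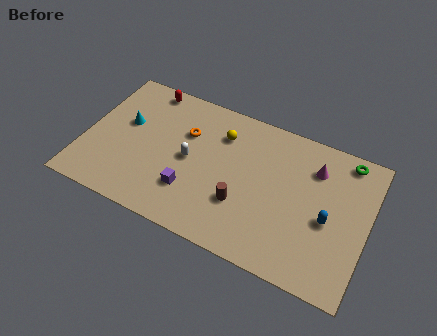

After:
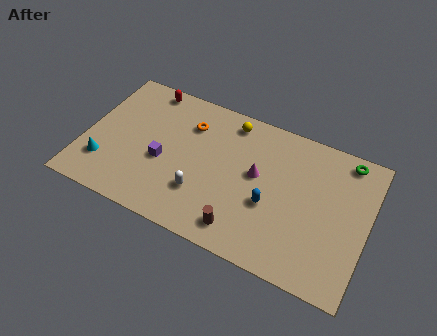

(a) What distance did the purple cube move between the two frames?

2.1

The purple cube moved from about (6.1, 2.5) to (4.4, 3.7), a distance of √(1.7² + 1.2²) ≈ 2.1.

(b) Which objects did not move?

the green torus and the red capsule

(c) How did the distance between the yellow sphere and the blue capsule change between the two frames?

-1.8

The distance was about 6.8 in the first image and 5.0 in the second, so they moved 1.8 units closer together.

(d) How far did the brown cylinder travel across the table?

1.5

The brown cylinder was near (8.9, 2.9) before and (9.1, 1.4) after, so it travelled √(0.2² + 1.5²) ≈ 1.5 units.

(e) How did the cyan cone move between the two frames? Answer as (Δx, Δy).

(-0.8, -3.0)

The cyan cone was at about (2.1, 5.3) and moved to about (1.3, 2.3).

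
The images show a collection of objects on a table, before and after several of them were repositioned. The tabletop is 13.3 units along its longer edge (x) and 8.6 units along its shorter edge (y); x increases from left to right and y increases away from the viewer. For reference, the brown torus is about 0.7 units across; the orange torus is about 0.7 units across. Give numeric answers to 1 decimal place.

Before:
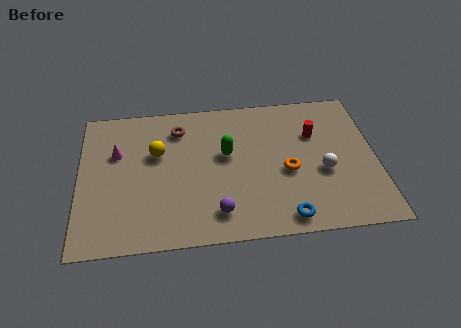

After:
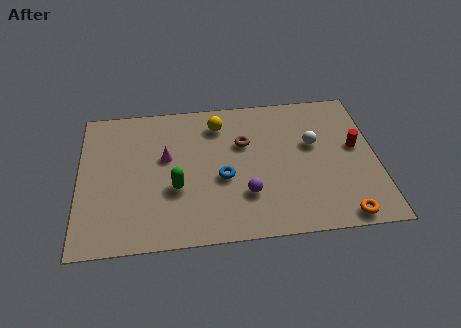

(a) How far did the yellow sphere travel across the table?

3.2

From (3.5, 5.4) to (6.3, 6.9), the yellow sphere covered √(2.8² + 1.5²) ≈ 3.2 units.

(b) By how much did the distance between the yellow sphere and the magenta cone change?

+1.2

Before: roughly 1.8 units apart; after: 3.0. That's 1.2 units further apart.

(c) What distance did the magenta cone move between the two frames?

2.3

The magenta cone was near (1.7, 5.6) before and (3.9, 5.1) after, so it travelled √(2.2² + 0.5²) ≈ 2.3 units.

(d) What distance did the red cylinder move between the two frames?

2.1

The red cylinder was near (10.6, 5.8) before and (12.4, 4.8) after, so it travelled √(1.8² + 1.0²) ≈ 2.1 units.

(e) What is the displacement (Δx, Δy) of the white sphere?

(-0.4, 1.7)

From the two frames, the white sphere sits at roughly (10.9, 3.5) before and (10.5, 5.2) after.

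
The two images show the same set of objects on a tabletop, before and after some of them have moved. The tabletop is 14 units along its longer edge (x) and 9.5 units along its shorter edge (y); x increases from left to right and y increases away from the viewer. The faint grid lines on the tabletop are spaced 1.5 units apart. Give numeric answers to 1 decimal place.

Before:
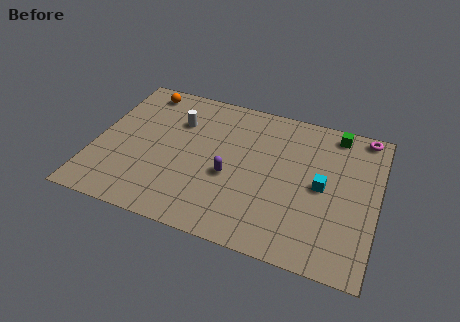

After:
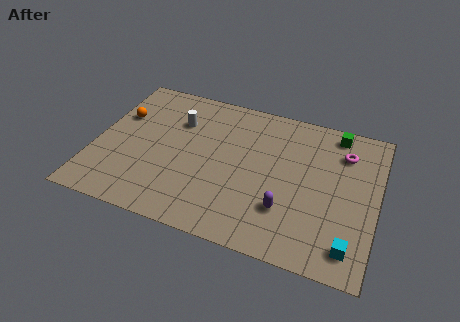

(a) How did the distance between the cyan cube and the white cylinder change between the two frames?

+2.7

The distance was about 7.7 in the first image and 10.4 in the second, so they moved 2.7 units further apart.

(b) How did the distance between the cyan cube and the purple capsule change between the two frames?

-1.2

Before: roughly 4.6 units apart; after: 3.4. That's 1.2 units closer together.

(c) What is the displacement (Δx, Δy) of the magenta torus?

(-0.9, -1.5)

The magenta torus was at about (13.1, 8.7) and moved to about (12.2, 7.2).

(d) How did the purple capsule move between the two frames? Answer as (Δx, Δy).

(2.9, -1.2)

The purple capsule started near (6.8, 3.9) and ended near (9.7, 2.7).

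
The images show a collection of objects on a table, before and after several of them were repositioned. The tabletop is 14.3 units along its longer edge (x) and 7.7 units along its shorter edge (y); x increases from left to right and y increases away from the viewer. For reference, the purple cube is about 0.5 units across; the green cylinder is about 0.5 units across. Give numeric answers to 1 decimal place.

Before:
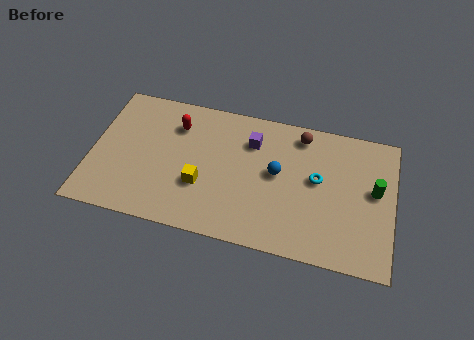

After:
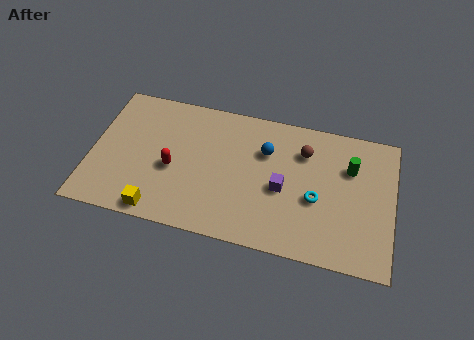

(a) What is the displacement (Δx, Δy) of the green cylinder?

(-1.2, 1.0)

From the two frames, the green cylinder sits at roughly (13.4, 4.3) before and (12.2, 5.3) after.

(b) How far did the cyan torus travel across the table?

1.1

The cyan torus moved from about (10.7, 4.3) to (10.7, 3.2), a distance of √(0.0² + 1.1²) ≈ 1.1.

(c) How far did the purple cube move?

2.8

The purple cube moved from about (7.5, 5.7) to (9.1, 3.4), a distance of √(1.6² + 2.3²) ≈ 2.8.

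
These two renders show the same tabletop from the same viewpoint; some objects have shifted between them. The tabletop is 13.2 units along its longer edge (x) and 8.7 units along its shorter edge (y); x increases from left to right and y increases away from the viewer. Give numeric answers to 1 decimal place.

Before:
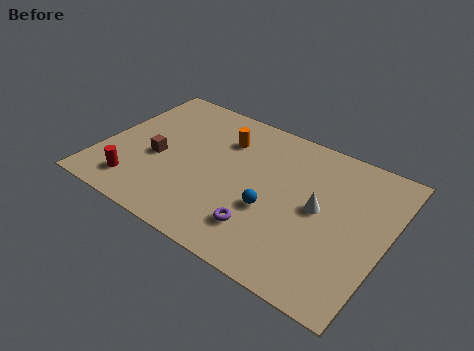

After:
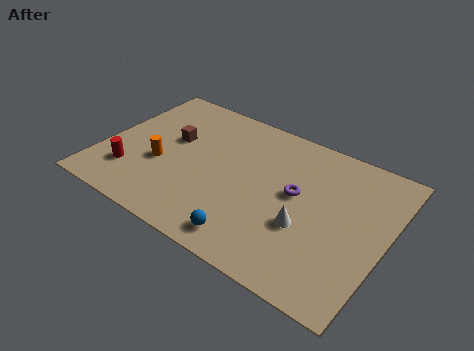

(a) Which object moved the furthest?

the orange cylinder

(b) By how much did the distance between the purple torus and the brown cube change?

+0.4

They were about 5.6 units apart before and 6.0 after — 0.4 units further apart.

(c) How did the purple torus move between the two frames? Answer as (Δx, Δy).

(1.1, 2.8)

From the two frames, the purple torus sits at roughly (7.9, 2.0) before and (9.0, 4.8) after.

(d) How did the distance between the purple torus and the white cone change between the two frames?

-1.6

Before: roughly 3.3 units apart; after: 1.7. That's 1.6 units closer together.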